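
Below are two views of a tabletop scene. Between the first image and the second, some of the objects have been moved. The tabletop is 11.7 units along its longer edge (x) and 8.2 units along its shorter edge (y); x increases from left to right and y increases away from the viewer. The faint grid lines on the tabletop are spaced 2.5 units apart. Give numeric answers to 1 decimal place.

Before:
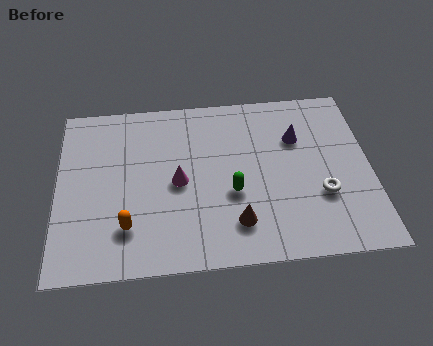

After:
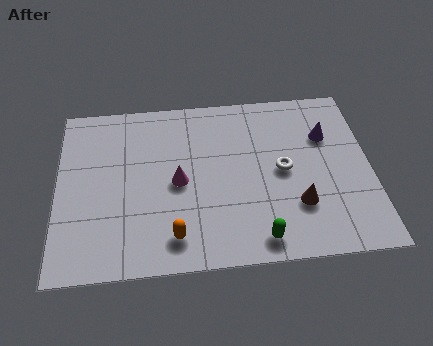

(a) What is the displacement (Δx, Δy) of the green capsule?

(0.9, -2.2)

The green capsule started near (6.5, 3.2) and ended near (7.4, 1.0).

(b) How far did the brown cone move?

2.4

The brown cone was near (6.6, 1.8) before and (8.9, 2.4) after, so it travelled √(2.3² + 0.6²) ≈ 2.4 units.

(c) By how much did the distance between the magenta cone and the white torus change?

-1.5

The distance was about 5.4 in the first image and 3.9 in the second, so they moved 1.5 units closer together.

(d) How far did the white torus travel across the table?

1.9

The white torus moved from about (9.8, 2.8) to (8.4, 4.1), a distance of √(1.4² + 1.3²) ≈ 1.9.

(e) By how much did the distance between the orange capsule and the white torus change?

-2.3

Before: roughly 7.2 units apart; after: 4.9. That's 2.3 units closer together.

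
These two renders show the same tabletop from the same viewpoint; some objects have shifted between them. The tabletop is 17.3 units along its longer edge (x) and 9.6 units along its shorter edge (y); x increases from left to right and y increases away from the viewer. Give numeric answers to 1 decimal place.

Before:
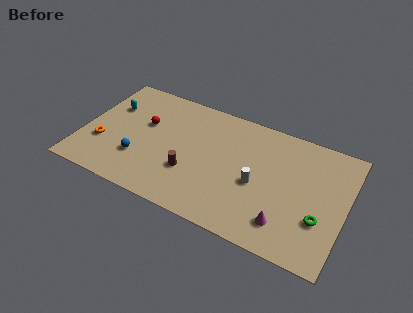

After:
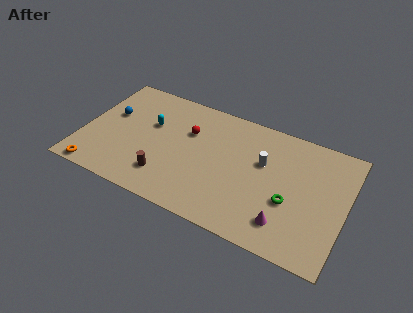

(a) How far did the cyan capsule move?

2.8

From (1.5, 6.5) to (4.3, 6.0), the cyan capsule covered √(2.8² + 0.5²) ≈ 2.8 units.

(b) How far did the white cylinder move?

1.8

The white cylinder was near (11.6, 4.2) before and (11.8, 6.0) after, so it travelled √(0.2² + 1.8²) ≈ 1.8 units.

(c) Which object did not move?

the magenta cone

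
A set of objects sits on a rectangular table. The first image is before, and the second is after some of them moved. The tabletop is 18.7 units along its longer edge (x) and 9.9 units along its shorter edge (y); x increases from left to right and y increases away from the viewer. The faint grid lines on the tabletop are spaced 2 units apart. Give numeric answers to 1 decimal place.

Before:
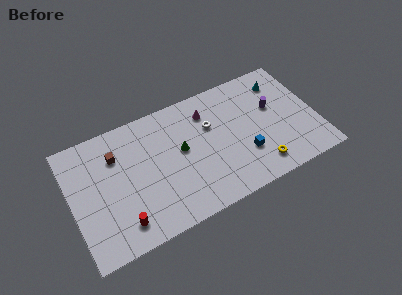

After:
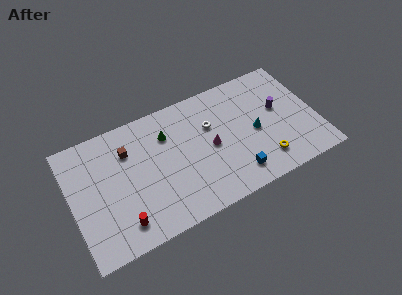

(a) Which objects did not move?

the white torus and the red cylinder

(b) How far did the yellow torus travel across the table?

0.5

The yellow torus was near (13.9, 1.7) before and (14.3, 2.0) after, so it travelled √(0.4² + 0.3²) ≈ 0.5 units.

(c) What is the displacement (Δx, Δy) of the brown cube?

(0.9, 0.0)

The brown cube started near (3.6, 7.2) and ended near (4.5, 7.2).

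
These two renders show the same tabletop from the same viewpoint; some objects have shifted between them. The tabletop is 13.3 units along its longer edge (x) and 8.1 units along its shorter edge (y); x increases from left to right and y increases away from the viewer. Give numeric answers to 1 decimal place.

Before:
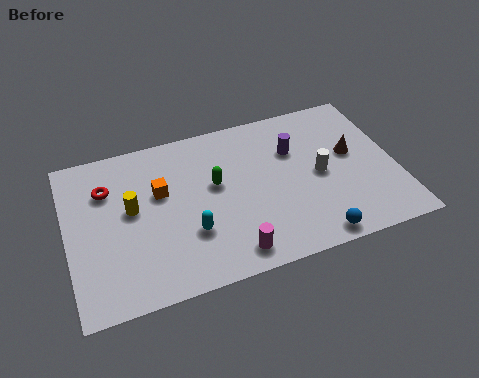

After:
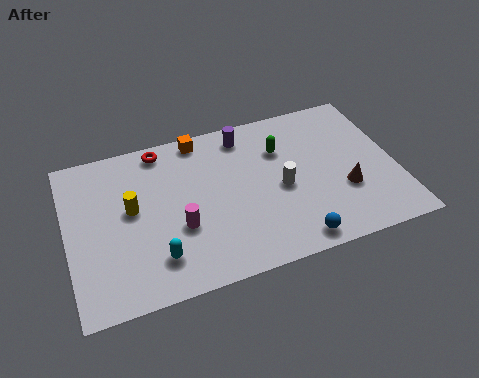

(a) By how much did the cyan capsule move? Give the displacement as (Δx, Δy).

(-1.4, -0.8)

From the two frames, the cyan capsule sits at roughly (4.8, 2.6) before and (3.4, 1.8) after.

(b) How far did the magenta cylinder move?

2.7

The magenta cylinder moved from about (6.3, 1.1) to (4.4, 3.0), a distance of √(1.9² + 1.9²) ≈ 2.7.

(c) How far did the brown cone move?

1.9

The brown cone moved from about (11.6, 4.6) to (11.1, 2.8), a distance of √(0.5² + 1.8²) ≈ 1.9.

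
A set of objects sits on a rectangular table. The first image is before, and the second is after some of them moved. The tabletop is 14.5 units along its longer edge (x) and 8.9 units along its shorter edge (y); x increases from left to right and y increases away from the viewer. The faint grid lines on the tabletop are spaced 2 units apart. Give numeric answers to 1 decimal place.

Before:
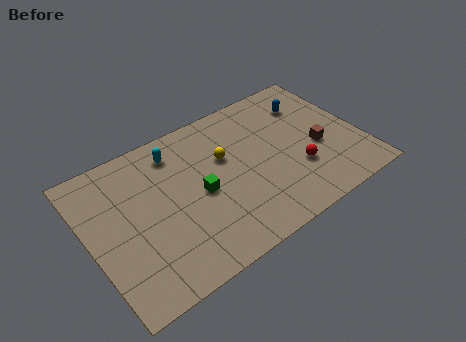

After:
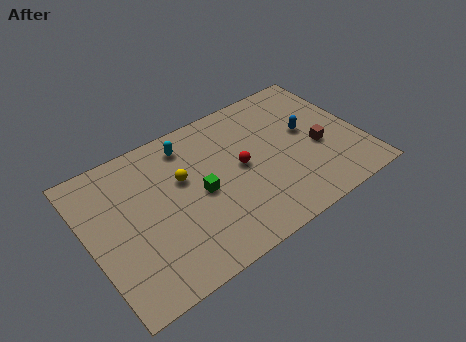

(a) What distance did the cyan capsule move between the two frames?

0.7

The cyan capsule was near (5.0, 7.3) before and (5.7, 7.4) after, so it travelled √(0.7² + 0.1²) ≈ 0.7 units.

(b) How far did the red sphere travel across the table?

3.3

From (10.9, 2.9) to (8.1, 4.6), the red sphere covered √(2.8² + 1.7²) ≈ 3.3 units.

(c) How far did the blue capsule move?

1.8

The blue capsule moved from about (12.3, 6.7) to (11.8, 5.0), a distance of √(0.5² + 1.7²) ≈ 1.8.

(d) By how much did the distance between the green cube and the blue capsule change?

-0.9

The distance was about 7.0 in the first image and 6.1 in the second, so they moved 0.9 units closer together.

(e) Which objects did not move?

the green cube and the brown cube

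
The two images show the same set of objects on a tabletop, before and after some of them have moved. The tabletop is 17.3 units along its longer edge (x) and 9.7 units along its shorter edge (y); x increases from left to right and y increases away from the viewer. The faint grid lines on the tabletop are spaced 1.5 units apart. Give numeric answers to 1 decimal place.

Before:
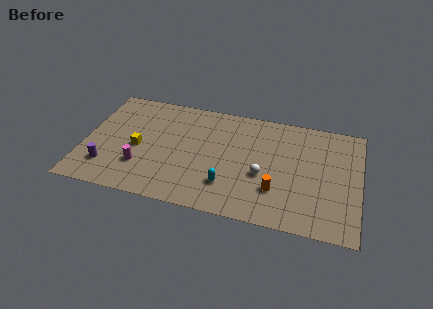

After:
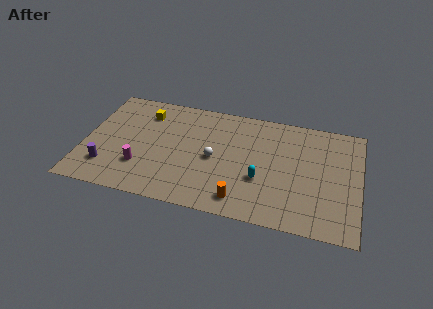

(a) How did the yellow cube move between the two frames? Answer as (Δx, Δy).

(0.2, 3.2)

The yellow cube was at about (3.4, 4.4) and moved to about (3.6, 7.6).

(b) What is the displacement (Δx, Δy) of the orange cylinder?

(-2.1, -1.3)

From the two frames, the orange cylinder sits at roughly (12.2, 2.8) before and (10.1, 1.5) after.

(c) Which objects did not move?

the purple cylinder and the magenta cylinder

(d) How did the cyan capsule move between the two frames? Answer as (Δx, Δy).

(2.0, 1.0)

The cyan capsule started near (9.2, 2.5) and ended near (11.2, 3.5).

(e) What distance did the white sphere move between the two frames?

3.2

The white sphere moved from about (11.3, 3.9) to (8.2, 4.6), a distance of √(3.1² + 0.7²) ≈ 3.2.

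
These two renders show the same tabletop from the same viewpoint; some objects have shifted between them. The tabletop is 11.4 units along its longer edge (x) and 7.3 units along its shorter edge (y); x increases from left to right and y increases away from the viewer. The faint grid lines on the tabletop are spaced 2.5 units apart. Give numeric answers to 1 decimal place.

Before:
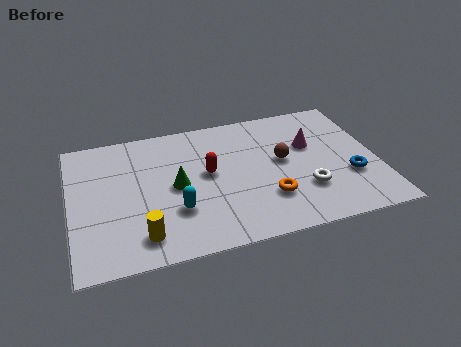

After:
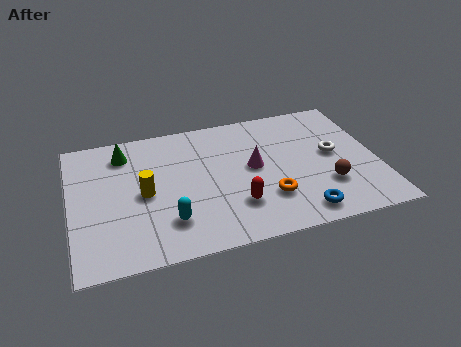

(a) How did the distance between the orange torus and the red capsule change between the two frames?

-1.6

The distance was about 2.8 in the first image and 1.2 in the second, so they moved 1.6 units closer together.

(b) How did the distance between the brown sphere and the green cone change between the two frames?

+4.2

They were about 4.0 units apart before and 8.2 after — 4.2 units further apart.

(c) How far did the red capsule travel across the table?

2.2

The red capsule moved from about (5.1, 4.0) to (6.0, 2.0), a distance of √(0.9² + 2.0²) ≈ 2.2.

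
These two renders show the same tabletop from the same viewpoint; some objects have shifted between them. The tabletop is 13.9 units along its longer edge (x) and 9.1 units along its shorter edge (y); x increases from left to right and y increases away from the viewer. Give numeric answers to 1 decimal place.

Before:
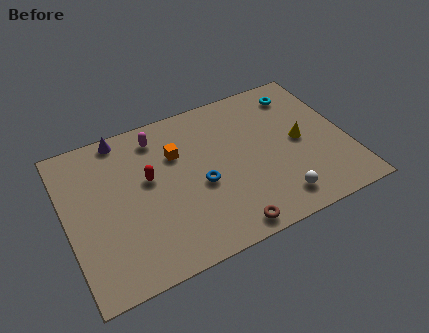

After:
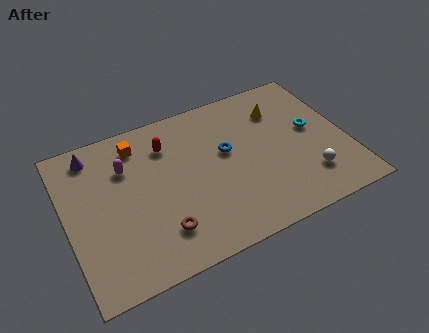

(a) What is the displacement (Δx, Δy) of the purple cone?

(-1.5, -0.5)

The purple cone was at about (3.1, 8.3) and moved to about (1.6, 7.8).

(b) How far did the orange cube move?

2.2

The orange cube was near (5.6, 6.2) before and (3.8, 7.5) after, so it travelled √(1.8² + 1.3²) ≈ 2.2 units.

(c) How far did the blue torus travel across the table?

2.1

The blue torus was near (6.5, 3.9) before and (8.0, 5.3) after, so it travelled √(1.5² + 1.4²) ≈ 2.1 units.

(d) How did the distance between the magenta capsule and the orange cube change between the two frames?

-0.3

They were about 1.6 units apart before and 1.3 after — 0.3 units closer together.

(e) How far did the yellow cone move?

2.4

The yellow cone moved from about (11.6, 4.5) to (10.9, 6.8), a distance of √(0.7² + 2.3²) ≈ 2.4.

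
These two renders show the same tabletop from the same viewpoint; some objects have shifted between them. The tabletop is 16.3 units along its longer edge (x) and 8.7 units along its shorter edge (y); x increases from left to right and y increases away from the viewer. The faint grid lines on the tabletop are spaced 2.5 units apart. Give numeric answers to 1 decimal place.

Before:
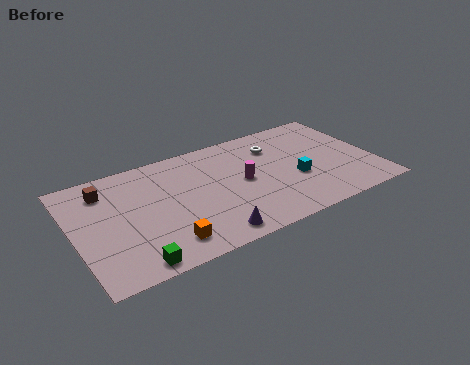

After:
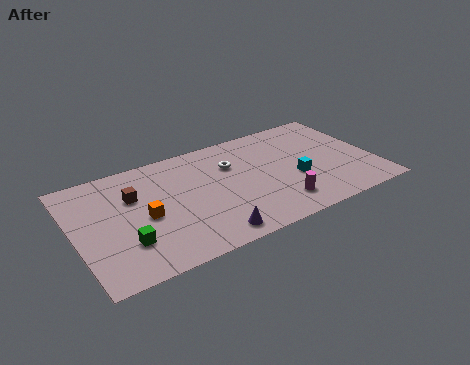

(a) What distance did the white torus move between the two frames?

2.5

The white torus moved from about (11.2, 6.5) to (8.7, 6.0), a distance of √(2.5² + 0.5²) ≈ 2.5.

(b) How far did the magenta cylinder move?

3.1

The magenta cylinder was near (9.1, 4.4) before and (10.7, 1.8) after, so it travelled √(1.6² + 2.6²) ≈ 3.1 units.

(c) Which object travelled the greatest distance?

the magenta cylinder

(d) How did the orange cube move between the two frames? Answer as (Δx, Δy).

(-0.8, 2.4)

The orange cube was at about (4.5, 1.6) and moved to about (3.7, 4.0).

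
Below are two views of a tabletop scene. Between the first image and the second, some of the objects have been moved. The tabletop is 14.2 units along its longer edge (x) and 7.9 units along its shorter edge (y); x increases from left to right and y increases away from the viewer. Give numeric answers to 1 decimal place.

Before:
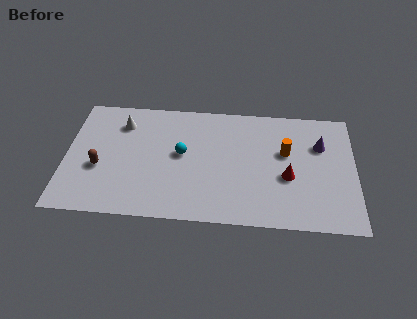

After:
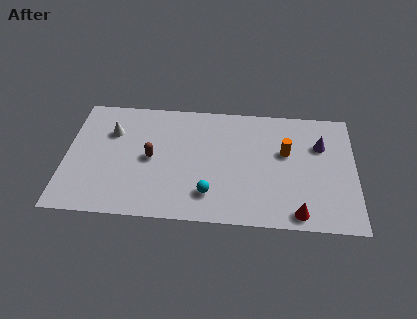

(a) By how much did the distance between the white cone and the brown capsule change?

-0.6

They were about 3.2 units apart before and 2.6 after — 0.6 units closer together.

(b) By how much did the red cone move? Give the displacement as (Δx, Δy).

(0.5, -2.3)

From the two frames, the red cone sits at roughly (10.9, 3.2) before and (11.4, 0.9) after.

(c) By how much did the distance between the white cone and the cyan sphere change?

+2.6

They were about 3.5 units apart before and 6.1 after — 2.6 units further apart.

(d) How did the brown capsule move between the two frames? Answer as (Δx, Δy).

(2.5, 0.8)

The brown capsule started near (1.7, 3.1) and ended near (4.2, 3.9).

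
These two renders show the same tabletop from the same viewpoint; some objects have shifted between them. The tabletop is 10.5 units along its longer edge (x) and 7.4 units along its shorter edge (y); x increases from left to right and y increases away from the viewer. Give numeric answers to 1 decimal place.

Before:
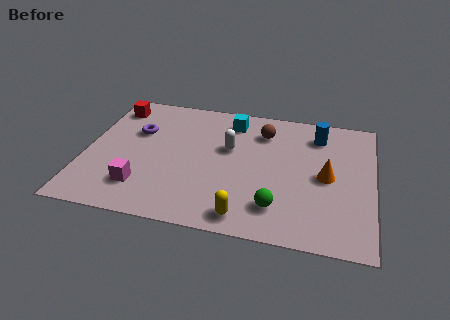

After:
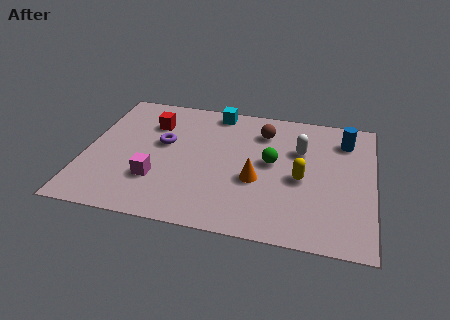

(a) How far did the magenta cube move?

0.7

The magenta cube moved from about (2.2, 1.7) to (2.7, 2.2), a distance of √(0.5² + 0.5²) ≈ 0.7.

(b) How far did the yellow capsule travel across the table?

3.1

The yellow capsule was near (6.0, 0.9) before and (7.9, 3.3) after, so it travelled √(1.9² + 2.4²) ≈ 3.1 units.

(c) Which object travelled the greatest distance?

the yellow capsule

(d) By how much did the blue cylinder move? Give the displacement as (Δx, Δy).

(1.0, -0.1)

The blue cylinder was at about (8.4, 5.9) and moved to about (9.4, 5.8).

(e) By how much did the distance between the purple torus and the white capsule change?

+1.6

Before: roughly 3.4 units apart; after: 5.0. That's 1.6 units further apart.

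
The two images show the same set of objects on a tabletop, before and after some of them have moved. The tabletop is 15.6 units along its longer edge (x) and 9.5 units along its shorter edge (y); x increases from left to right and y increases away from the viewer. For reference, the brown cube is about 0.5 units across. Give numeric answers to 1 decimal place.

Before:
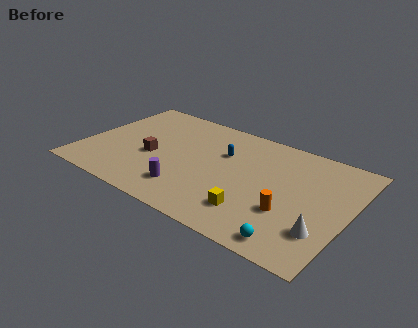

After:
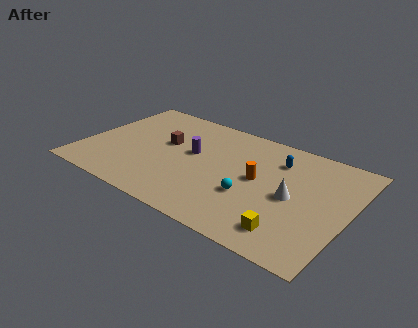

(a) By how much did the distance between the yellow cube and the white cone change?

-1.1

The distance was about 3.9 in the first image and 2.8 in the second, so they moved 1.1 units closer together.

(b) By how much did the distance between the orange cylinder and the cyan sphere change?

-0.6

They were about 2.2 units apart before and 1.6 after — 0.6 units closer together.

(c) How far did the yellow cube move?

2.3

The yellow cube moved from about (10.5, 2.2) to (12.7, 1.7), a distance of √(2.2² + 0.5²) ≈ 2.3.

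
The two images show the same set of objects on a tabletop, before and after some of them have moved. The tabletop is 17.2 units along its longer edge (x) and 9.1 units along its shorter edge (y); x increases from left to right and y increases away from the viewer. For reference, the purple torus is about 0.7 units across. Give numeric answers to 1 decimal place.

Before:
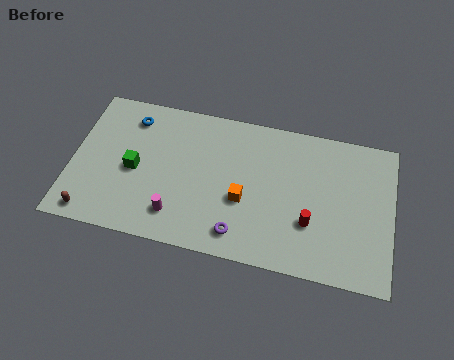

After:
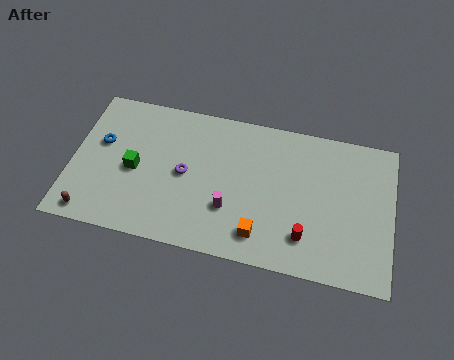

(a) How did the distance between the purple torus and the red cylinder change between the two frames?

+3.0

They were about 4.0 units apart before and 7.0 after — 3.0 units further apart.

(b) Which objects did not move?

the green cube and the brown capsule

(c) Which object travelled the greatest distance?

the purple torus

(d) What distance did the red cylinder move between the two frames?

0.9

The red cylinder moved from about (12.9, 3.0) to (12.7, 2.1), a distance of √(0.2² + 0.9²) ≈ 0.9.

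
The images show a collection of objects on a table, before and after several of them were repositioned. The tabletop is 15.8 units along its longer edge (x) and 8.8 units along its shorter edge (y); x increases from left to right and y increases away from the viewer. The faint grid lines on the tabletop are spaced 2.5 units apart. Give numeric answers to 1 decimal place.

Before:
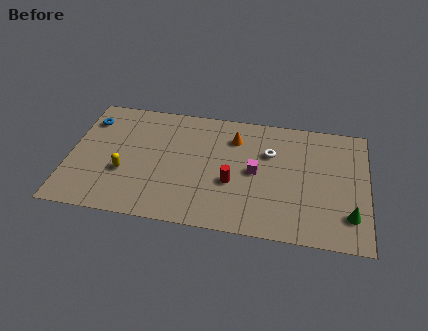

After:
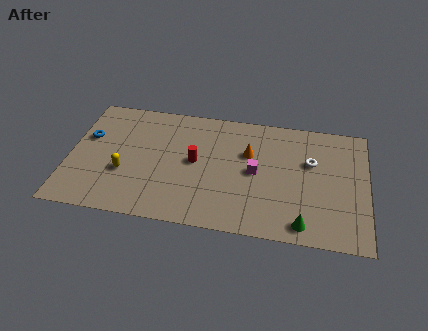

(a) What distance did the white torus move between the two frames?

2.2

The white torus was near (10.6, 5.9) before and (12.8, 5.6) after, so it travelled √(2.2² + 0.3²) ≈ 2.2 units.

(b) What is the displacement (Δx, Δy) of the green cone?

(-2.4, -1.0)

The green cone started near (14.9, 2.1) and ended near (12.5, 1.1).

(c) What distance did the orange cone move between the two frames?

1.3

The orange cone was near (8.7, 6.7) before and (9.5, 5.7) after, so it travelled √(0.8² + 1.0²) ≈ 1.3 units.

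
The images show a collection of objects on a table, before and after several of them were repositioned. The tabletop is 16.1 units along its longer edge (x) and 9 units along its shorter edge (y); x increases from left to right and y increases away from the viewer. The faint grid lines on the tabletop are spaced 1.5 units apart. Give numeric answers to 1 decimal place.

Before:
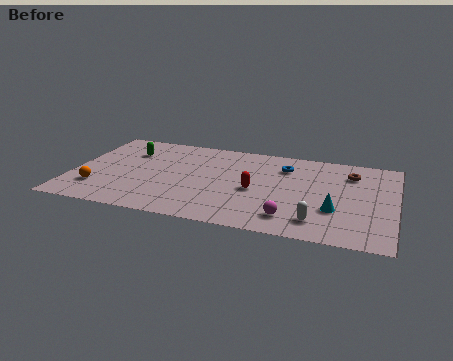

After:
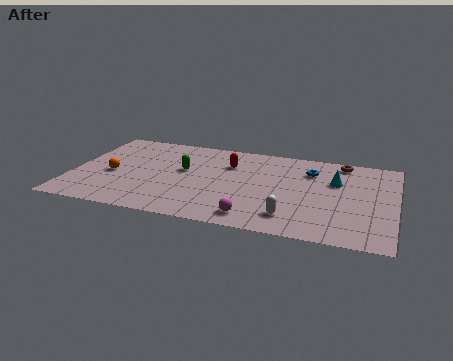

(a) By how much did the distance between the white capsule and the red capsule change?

+1.8

The distance was about 3.9 in the first image and 5.7 in the second, so they moved 1.8 units further apart.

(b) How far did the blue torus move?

1.3

The blue torus moved from about (10.5, 6.8) to (11.8, 6.7), a distance of √(1.3² + 0.1²) ≈ 1.3.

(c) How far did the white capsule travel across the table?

1.3

From (12.4, 1.7) to (11.1, 1.8), the white capsule covered √(1.3² + 0.1²) ≈ 1.3 units.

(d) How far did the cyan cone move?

2.9

From (13.2, 3.0) to (13.1, 5.9), the cyan cone covered √(0.1² + 2.9²) ≈ 2.9 units.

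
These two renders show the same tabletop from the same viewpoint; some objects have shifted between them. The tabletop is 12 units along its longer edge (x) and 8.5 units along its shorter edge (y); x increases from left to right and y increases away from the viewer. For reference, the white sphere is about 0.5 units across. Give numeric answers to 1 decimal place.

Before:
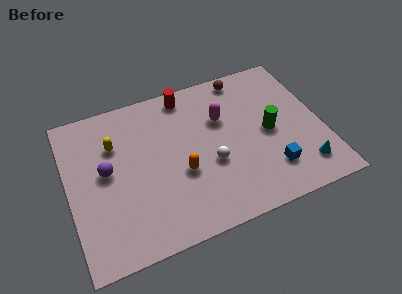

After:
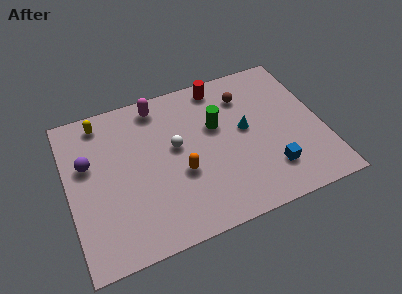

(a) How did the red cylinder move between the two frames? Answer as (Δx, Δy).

(1.6, 0.0)

The red cylinder was at about (5.9, 7.5) and moved to about (7.5, 7.5).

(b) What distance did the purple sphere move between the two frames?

1.1

From (1.8, 4.6) to (1.0, 5.3), the purple sphere covered √(0.8² + 0.7²) ≈ 1.1 units.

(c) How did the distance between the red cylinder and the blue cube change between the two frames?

-0.7

The distance was about 6.5 in the first image and 5.8 in the second, so they moved 0.7 units closer together.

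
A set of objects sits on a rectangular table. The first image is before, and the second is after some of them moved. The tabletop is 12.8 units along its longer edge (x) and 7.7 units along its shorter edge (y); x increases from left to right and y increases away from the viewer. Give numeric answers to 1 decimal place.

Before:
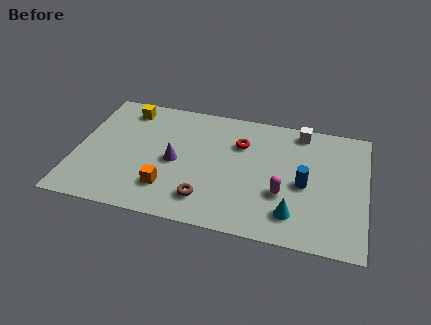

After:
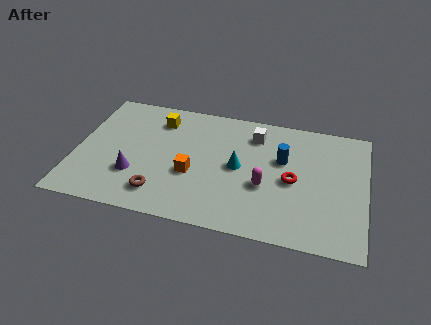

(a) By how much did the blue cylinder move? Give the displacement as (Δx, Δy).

(-1.0, 1.3)

From the two frames, the blue cylinder sits at roughly (10.1, 3.5) before and (9.1, 4.8) after.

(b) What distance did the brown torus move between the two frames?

2.0

The brown torus moved from about (5.9, 1.6) to (3.9, 1.5), a distance of √(2.0² + 0.1²) ≈ 2.0.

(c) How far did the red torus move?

3.0

From (7.2, 5.4) to (9.6, 3.6), the red torus covered √(2.4² + 1.8²) ≈ 3.0 units.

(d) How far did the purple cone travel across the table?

2.1

The purple cone moved from about (4.4, 3.6) to (2.7, 2.4), a distance of √(1.7² + 1.2²) ≈ 2.1.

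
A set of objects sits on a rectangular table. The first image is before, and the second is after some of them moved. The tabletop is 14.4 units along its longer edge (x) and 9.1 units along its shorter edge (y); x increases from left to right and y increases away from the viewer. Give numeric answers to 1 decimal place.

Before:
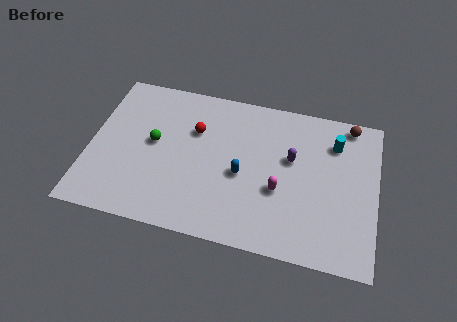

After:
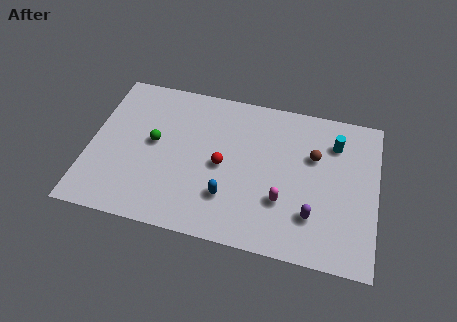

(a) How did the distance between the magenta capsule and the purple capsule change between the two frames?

-0.5

They were about 2.1 units apart before and 1.6 after — 0.5 units closer together.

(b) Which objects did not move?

the green sphere and the cyan cylinder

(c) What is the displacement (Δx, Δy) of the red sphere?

(1.5, -1.8)

The red sphere started near (5.2, 6.1) and ended near (6.7, 4.3).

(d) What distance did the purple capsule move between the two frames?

3.3

From (10.1, 5.5) to (11.3, 2.4), the purple capsule covered √(1.2² + 3.1²) ≈ 3.3 units.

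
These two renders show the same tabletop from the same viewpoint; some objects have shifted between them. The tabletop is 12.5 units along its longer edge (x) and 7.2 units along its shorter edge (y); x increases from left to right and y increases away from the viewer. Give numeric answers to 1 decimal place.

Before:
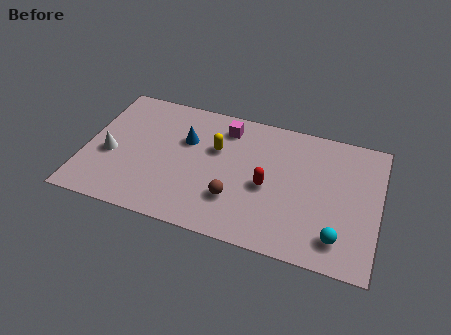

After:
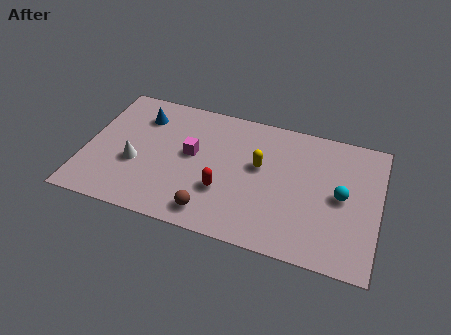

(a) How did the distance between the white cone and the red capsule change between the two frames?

-2.9

The distance was about 6.7 in the first image and 3.8 in the second, so they moved 2.9 units closer together.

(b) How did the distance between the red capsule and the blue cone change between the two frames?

+1.0

They were about 3.9 units apart before and 4.9 after — 1.0 units further apart.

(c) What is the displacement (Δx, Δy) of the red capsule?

(-1.8, -0.8)

The red capsule started near (7.8, 3.2) and ended near (6.0, 2.4).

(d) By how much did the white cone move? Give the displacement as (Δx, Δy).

(1.1, -0.2)

From the two frames, the white cone sits at roughly (1.1, 3.0) before and (2.2, 2.8) after.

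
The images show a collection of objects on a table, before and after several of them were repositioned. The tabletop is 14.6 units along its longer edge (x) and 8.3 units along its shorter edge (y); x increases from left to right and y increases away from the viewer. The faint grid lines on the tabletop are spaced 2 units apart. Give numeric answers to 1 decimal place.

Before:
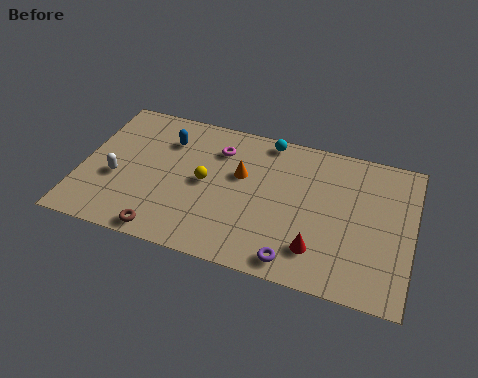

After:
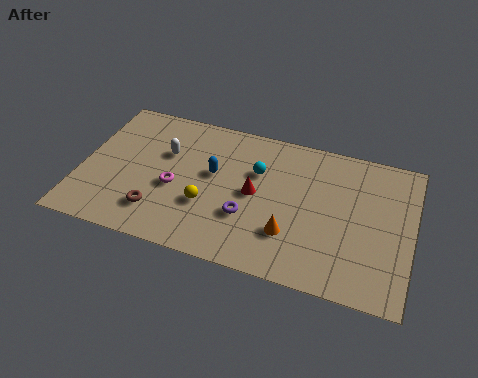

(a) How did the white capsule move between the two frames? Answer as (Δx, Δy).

(2.0, 2.1)

The white capsule was at about (1.6, 3.3) and moved to about (3.6, 5.4).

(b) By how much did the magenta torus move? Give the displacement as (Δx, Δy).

(-1.7, -2.8)

From the two frames, the magenta torus sits at roughly (5.9, 6.3) before and (4.2, 3.5) after.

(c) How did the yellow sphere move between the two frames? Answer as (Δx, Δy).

(0.2, -1.3)

The yellow sphere was at about (5.5, 4.2) and moved to about (5.7, 2.9).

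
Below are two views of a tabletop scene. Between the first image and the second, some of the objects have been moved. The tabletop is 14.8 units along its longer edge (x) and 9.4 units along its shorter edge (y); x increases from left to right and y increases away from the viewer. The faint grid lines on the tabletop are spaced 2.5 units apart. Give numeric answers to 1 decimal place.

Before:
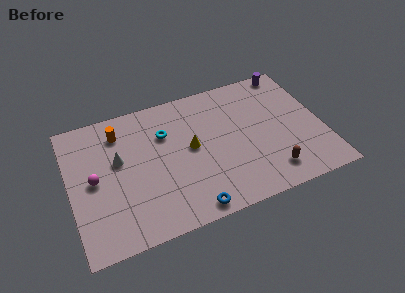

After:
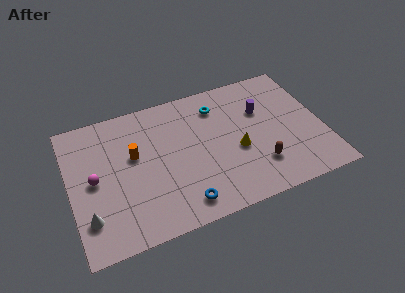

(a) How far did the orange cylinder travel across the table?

2.0

The orange cylinder was near (3.1, 7.5) before and (3.8, 5.6) after, so it travelled √(0.7² + 1.9²) ≈ 2.0 units.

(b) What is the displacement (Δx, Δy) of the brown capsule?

(-0.6, 0.7)

From the two frames, the brown capsule sits at roughly (11.4, 1.7) before and (10.8, 2.4) after.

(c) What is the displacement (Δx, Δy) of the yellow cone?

(2.6, -1.1)

The yellow cone was at about (7.1, 5.0) and moved to about (9.7, 3.9).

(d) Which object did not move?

the magenta sphere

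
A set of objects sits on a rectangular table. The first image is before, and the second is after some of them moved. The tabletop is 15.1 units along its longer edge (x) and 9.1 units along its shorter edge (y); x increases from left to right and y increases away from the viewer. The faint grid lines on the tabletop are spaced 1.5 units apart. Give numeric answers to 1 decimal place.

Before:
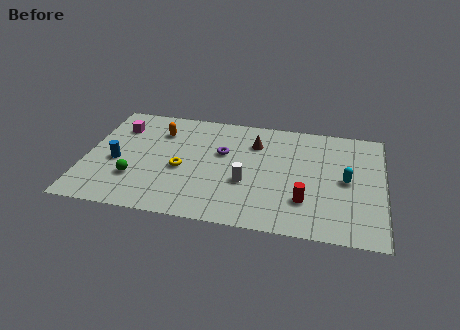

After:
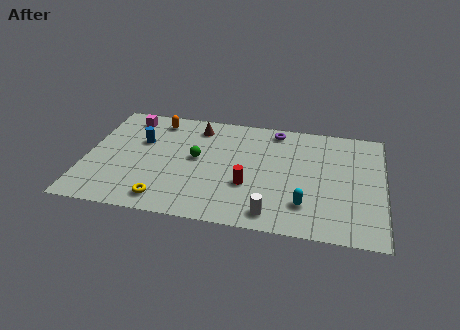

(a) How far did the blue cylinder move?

2.2

From (1.6, 3.9) to (2.7, 5.8), the blue cylinder covered √(1.1² + 1.9²) ≈ 2.2 units.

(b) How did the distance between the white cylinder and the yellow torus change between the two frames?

+2.1

They were about 3.3 units apart before and 5.4 after — 2.1 units further apart.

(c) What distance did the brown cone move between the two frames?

3.1

The brown cone moved from about (8.5, 6.7) to (5.5, 7.5), a distance of √(3.0² + 0.8²) ≈ 3.1.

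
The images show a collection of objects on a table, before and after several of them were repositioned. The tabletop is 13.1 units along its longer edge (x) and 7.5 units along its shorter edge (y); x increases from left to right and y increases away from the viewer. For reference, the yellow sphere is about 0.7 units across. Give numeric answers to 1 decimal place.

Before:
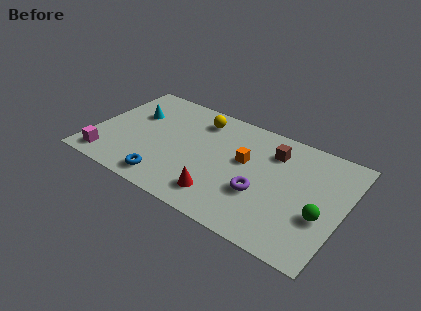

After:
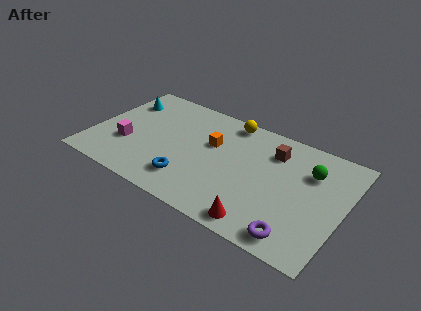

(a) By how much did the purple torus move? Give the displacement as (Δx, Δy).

(2.1, -1.7)

From the two frames, the purple torus sits at roughly (9.0, 2.7) before and (11.1, 1.0) after.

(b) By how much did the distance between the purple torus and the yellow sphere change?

+2.1

They were about 5.1 units apart before and 7.2 after — 2.1 units further apart.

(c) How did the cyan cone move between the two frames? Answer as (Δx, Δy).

(-0.8, 0.7)

The cyan cone started near (1.9, 4.9) and ended near (1.1, 5.6).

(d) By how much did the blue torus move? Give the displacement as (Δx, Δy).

(1.1, 0.6)

The blue torus started near (4.3, 1.1) and ended near (5.4, 1.7).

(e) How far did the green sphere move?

2.7

From (12.1, 2.8) to (11.2, 5.3), the green sphere covered √(0.9² + 2.5²) ≈ 2.7 units.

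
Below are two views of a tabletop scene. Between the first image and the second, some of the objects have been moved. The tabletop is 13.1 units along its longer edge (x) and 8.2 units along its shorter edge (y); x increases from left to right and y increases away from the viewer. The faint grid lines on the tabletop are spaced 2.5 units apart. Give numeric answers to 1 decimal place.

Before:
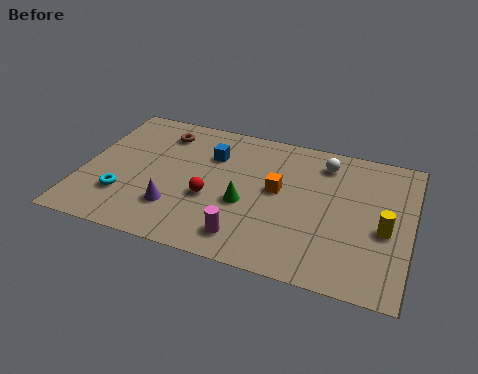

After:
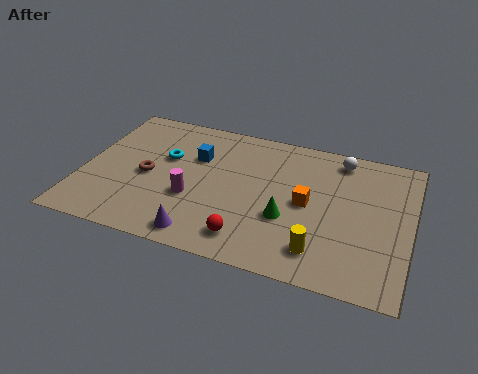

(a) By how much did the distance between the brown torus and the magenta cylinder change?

-4.4

They were about 6.5 units apart before and 2.1 after — 4.4 units closer together.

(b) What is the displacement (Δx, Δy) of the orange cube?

(1.2, -0.4)

From the two frames, the orange cube sits at roughly (7.8, 4.5) before and (9.0, 4.1) after.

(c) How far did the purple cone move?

1.7

The purple cone was near (3.9, 2.2) before and (5.1, 1.0) after, so it travelled √(1.2² + 1.2²) ≈ 1.7 units.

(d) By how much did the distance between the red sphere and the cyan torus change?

+1.7

They were about 3.5 units apart before and 5.2 after — 1.7 units further apart.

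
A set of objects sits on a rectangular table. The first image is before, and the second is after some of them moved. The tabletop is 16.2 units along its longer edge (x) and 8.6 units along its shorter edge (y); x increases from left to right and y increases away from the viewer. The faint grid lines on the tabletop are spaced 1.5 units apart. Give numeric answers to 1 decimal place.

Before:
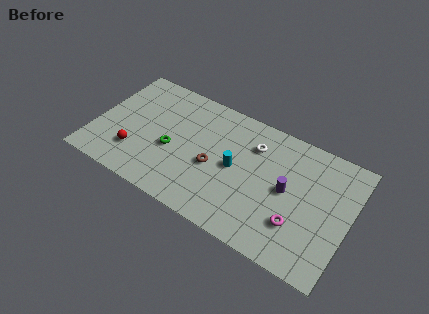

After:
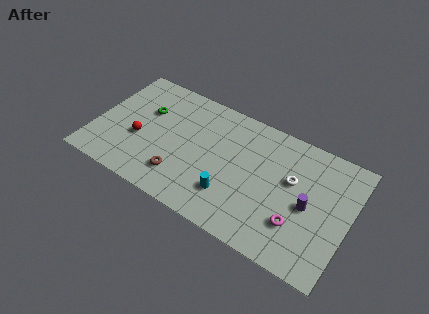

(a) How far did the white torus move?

2.9

The white torus was near (9.9, 6.4) before and (12.5, 5.2) after, so it travelled √(2.6² + 1.2²) ≈ 2.9 units.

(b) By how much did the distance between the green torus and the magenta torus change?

+2.4

Before: roughly 8.3 units apart; after: 10.7. That's 2.4 units further apart.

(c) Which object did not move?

the magenta torus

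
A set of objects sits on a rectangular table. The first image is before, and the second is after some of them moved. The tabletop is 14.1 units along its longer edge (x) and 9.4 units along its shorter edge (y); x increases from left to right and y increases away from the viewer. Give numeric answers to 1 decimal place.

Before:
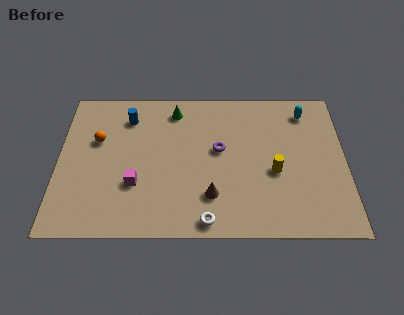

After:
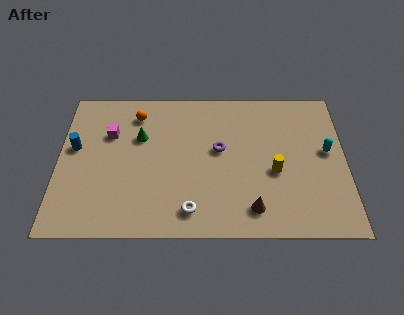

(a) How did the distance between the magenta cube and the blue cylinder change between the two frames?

-2.4

They were about 4.3 units apart before and 1.9 after — 2.4 units closer together.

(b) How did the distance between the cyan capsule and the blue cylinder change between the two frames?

+3.6

They were about 8.8 units apart before and 12.4 after — 3.6 units further apart.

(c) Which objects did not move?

the purple torus and the yellow cylinder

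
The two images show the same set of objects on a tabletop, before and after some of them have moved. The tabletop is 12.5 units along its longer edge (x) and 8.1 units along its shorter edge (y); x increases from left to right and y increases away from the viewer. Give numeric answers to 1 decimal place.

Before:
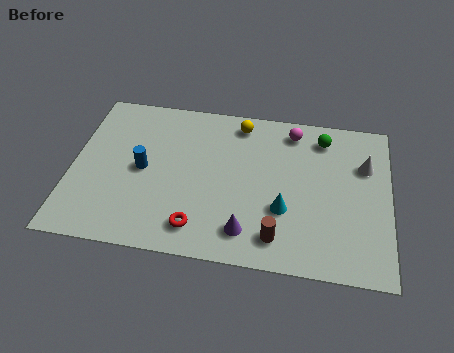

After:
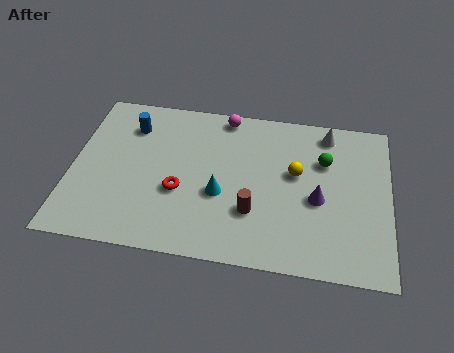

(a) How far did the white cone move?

2.1

The white cone was near (11.5, 5.5) before and (10.0, 7.0) after, so it travelled √(1.5² + 1.5²) ≈ 2.1 units.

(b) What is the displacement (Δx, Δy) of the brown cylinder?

(-1.0, 1.1)

The brown cylinder started near (8.2, 1.4) and ended near (7.2, 2.5).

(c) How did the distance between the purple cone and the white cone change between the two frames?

-2.5

They were about 6.0 units apart before and 3.5 after — 2.5 units closer together.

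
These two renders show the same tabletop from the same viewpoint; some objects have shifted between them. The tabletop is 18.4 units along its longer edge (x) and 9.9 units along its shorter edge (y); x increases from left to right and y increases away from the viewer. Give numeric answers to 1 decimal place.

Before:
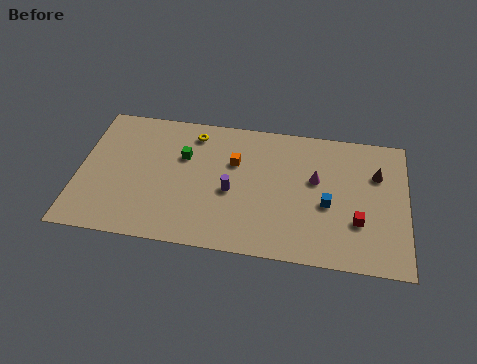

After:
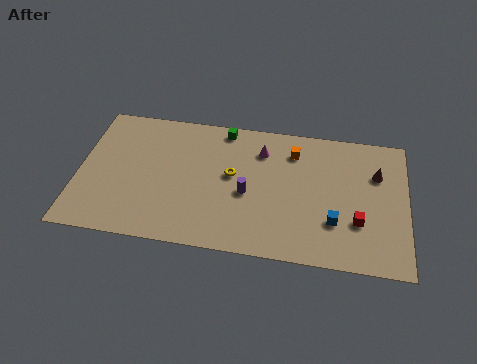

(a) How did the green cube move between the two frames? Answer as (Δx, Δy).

(2.2, 2.4)

The green cube started near (5.8, 6.5) and ended near (8.0, 8.9).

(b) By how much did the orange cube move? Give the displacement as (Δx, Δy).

(3.3, 1.3)

The orange cube was at about (8.7, 6.5) and moved to about (12.0, 7.8).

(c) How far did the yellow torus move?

3.6

The yellow torus was near (6.3, 8.3) before and (8.6, 5.5) after, so it travelled √(2.3² + 2.8²) ≈ 3.6 units.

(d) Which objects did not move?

the red cube and the brown cone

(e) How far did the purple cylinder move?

0.9

The purple cylinder moved from about (8.6, 4.3) to (9.5, 4.3), a distance of √(0.9² + 0.0²) ≈ 0.9.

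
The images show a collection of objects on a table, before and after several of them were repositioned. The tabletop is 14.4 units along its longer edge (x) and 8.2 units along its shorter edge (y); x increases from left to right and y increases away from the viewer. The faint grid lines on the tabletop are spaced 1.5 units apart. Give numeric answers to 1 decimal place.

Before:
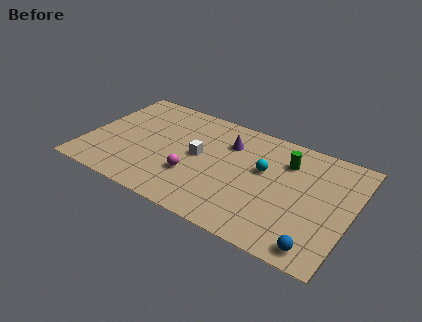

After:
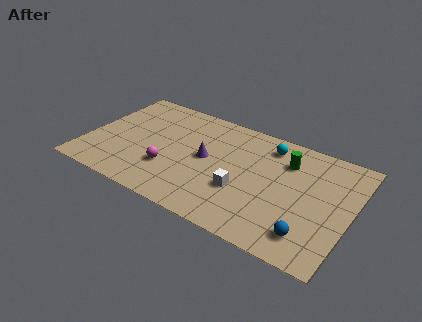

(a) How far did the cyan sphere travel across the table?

1.9

The cyan sphere was near (9.6, 4.9) before and (9.6, 6.8) after, so it travelled √(0.0² + 1.9²) ≈ 1.9 units.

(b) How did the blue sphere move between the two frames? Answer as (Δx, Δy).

(-0.5, 0.6)

From the two frames, the blue sphere sits at roughly (13.0, 1.0) before and (12.5, 1.6) after.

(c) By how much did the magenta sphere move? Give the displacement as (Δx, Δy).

(-1.3, -0.1)

The magenta sphere started near (6.0, 2.7) and ended near (4.7, 2.6).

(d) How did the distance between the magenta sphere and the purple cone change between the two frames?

-1.1

The distance was about 3.6 in the first image and 2.5 in the second, so they moved 1.1 units closer together.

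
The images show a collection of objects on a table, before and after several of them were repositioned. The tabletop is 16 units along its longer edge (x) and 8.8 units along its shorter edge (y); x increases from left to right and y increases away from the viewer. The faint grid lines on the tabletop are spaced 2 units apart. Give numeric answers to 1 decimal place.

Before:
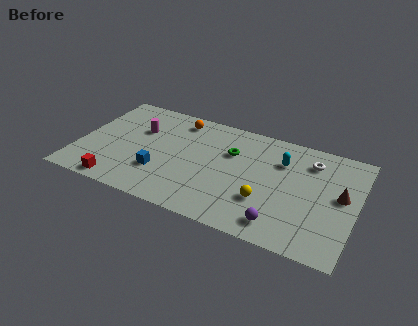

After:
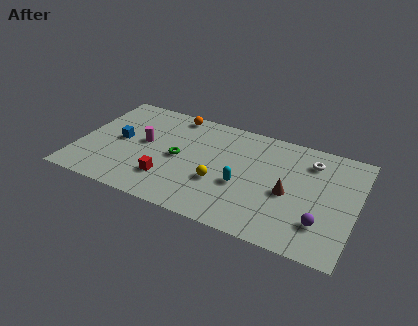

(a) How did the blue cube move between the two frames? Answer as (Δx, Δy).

(-2.6, 1.8)

The blue cube was at about (4.9, 2.7) and moved to about (2.3, 4.5).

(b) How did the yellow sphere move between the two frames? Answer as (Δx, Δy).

(-2.7, 0.4)

The yellow sphere was at about (11.0, 2.8) and moved to about (8.3, 3.2).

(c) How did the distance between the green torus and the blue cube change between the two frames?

-1.5

Before: roughly 5.0 units apart; after: 3.5. That's 1.5 units closer together.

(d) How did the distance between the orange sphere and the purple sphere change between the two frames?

+1.7

They were about 9.0 units apart before and 10.7 after — 1.7 units further apart.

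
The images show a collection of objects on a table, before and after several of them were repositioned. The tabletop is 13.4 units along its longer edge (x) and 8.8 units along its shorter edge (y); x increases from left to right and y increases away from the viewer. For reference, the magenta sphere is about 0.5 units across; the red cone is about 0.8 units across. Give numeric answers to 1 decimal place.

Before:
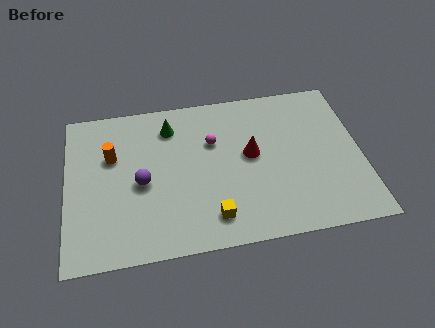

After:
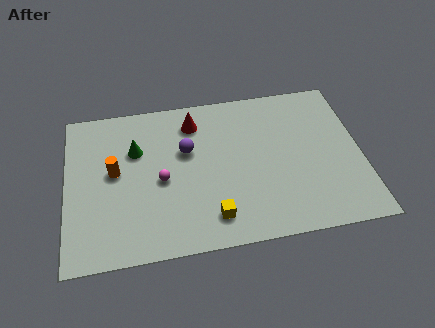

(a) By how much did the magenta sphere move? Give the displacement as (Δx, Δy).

(-2.4, -1.8)

The magenta sphere started near (6.7, 5.8) and ended near (4.3, 4.0).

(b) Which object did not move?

the yellow cube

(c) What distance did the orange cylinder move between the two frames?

0.9

The orange cylinder was near (2.1, 5.7) before and (2.2, 4.8) after, so it travelled √(0.1² + 0.9²) ≈ 0.9 units.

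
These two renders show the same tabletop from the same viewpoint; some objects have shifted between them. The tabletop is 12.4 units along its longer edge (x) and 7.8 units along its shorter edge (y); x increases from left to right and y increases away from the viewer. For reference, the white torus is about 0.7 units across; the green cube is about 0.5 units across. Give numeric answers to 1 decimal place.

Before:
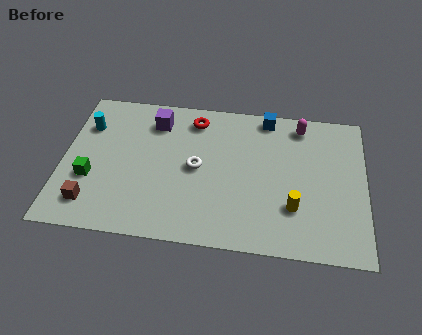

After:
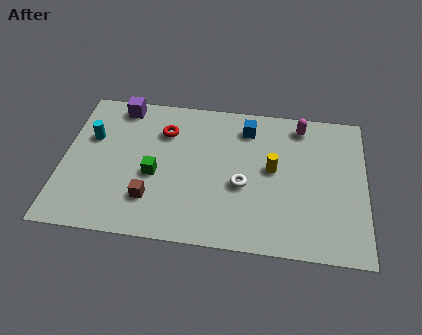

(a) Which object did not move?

the magenta capsule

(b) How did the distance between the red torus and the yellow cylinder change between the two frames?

-1.2

The distance was about 5.9 in the first image and 4.7 in the second, so they moved 1.2 units closer together.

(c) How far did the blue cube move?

1.1

The blue cube moved from about (8.3, 7.0) to (7.5, 6.3), a distance of √(0.8² + 0.7²) ≈ 1.1.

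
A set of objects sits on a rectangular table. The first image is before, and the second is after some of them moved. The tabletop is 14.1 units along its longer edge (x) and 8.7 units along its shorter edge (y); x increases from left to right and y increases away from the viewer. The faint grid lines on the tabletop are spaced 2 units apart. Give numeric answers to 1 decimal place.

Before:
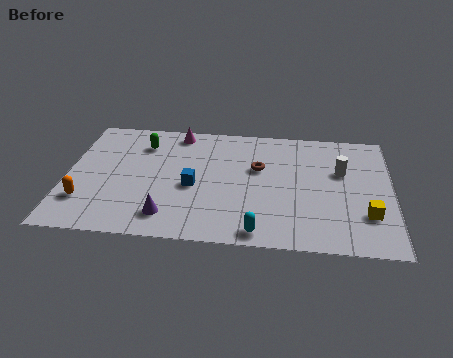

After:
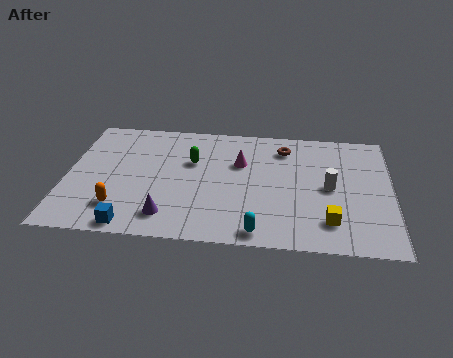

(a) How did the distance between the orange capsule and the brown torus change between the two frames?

+0.6

Before: roughly 8.0 units apart; after: 8.6. That's 0.6 units further apart.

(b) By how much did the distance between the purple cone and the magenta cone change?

-1.0

They were about 6.1 units apart before and 5.1 after — 1.0 units closer together.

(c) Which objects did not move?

the cyan capsule and the purple cone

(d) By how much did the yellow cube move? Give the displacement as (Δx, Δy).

(-1.6, -0.6)

The yellow cube was at about (13.0, 2.5) and moved to about (11.4, 1.9).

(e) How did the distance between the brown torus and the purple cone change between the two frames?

+1.9

They were about 5.4 units apart before and 7.3 after — 1.9 units further apart.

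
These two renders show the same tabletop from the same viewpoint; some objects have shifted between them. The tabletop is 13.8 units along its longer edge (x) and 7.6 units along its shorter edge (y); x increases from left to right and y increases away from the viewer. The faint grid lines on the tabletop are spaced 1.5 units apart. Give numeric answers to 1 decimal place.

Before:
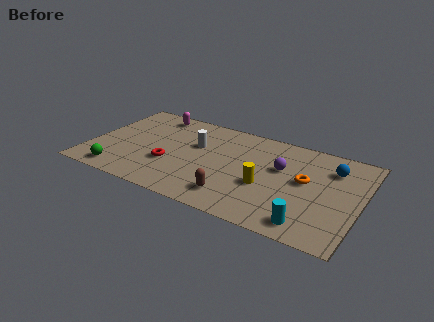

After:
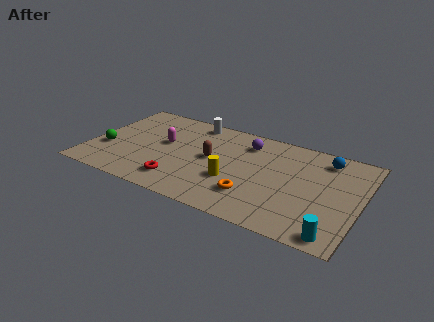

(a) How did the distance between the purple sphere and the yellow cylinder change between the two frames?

+1.5

They were about 1.8 units apart before and 3.3 after — 1.5 units further apart.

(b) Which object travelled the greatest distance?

the orange torus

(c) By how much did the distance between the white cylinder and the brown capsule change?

-1.1

They were about 4.1 units apart before and 3.0 after — 1.1 units closer together.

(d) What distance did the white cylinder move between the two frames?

1.9

From (5.3, 4.8) to (4.9, 6.7), the white cylinder covered √(0.4² + 1.9²) ≈ 1.9 units.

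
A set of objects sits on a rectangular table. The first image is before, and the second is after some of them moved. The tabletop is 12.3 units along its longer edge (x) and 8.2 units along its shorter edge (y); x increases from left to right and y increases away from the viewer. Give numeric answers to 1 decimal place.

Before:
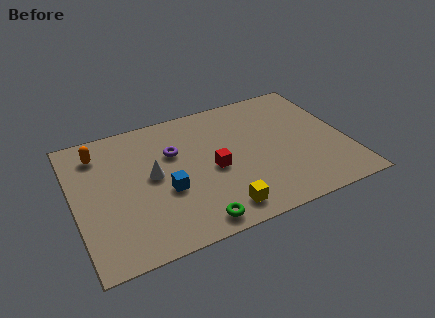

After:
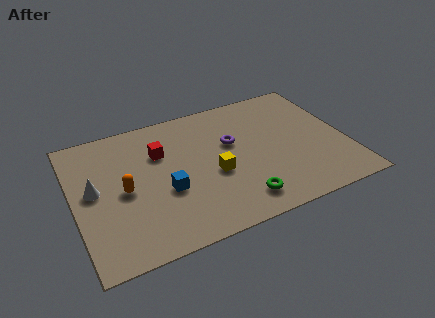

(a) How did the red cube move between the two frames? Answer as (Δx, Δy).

(-2.2, 1.9)

The red cube was at about (6.2, 3.7) and moved to about (4.0, 5.6).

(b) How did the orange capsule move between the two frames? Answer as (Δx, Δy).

(0.9, -2.7)

The orange capsule was at about (1.3, 6.6) and moved to about (2.2, 3.9).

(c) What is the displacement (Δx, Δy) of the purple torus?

(2.6, -0.4)

From the two frames, the purple torus sits at roughly (4.6, 5.4) before and (7.2, 5.0) after.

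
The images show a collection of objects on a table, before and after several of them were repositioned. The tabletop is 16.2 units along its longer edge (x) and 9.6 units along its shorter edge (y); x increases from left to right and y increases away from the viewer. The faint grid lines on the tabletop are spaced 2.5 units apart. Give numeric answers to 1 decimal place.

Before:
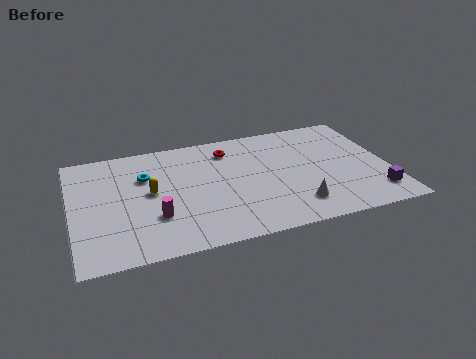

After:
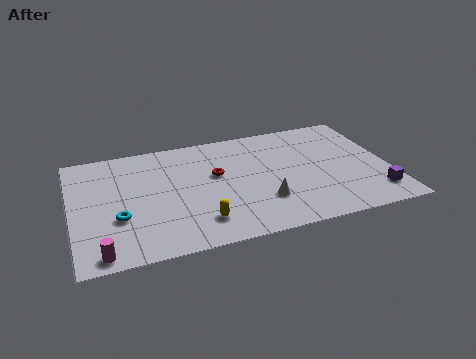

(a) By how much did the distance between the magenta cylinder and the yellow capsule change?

+3.0

They were about 2.1 units apart before and 5.1 after — 3.0 units further apart.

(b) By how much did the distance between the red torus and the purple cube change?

-0.4

They were about 9.2 units apart before and 8.8 after — 0.4 units closer together.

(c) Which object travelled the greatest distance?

the yellow capsule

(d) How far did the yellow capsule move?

3.9

The yellow capsule was near (4.0, 5.1) before and (6.3, 2.0) after, so it travelled √(2.3² + 3.1²) ≈ 3.9 units.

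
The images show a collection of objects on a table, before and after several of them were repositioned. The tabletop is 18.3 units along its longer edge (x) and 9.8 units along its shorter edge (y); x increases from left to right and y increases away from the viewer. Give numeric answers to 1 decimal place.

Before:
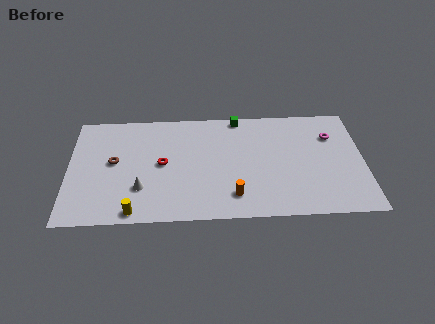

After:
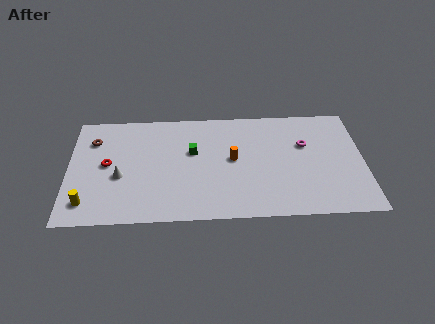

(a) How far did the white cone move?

1.7

From (4.5, 2.9) to (3.2, 4.0), the white cone covered √(1.3² + 1.1²) ≈ 1.7 units.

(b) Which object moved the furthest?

the green cube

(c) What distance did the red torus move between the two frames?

3.4

The red torus moved from about (5.8, 5.0) to (2.4, 5.1), a distance of √(3.4² + 0.1²) ≈ 3.4.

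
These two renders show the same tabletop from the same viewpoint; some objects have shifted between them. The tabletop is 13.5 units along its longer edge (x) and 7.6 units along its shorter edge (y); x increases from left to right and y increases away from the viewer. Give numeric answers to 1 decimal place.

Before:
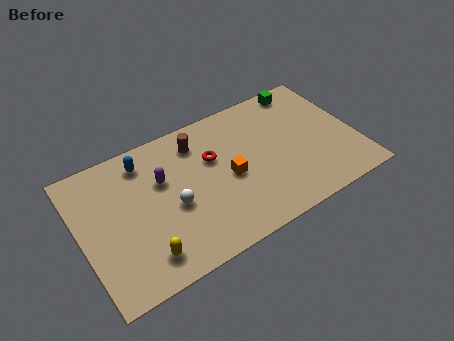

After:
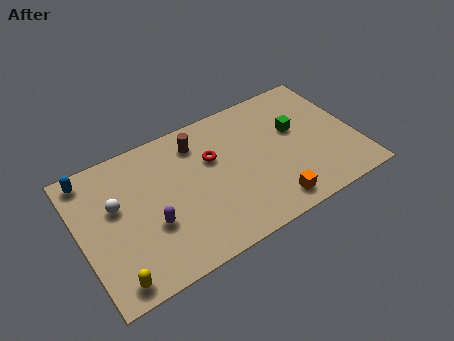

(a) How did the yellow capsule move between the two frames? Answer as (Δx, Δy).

(-1.5, -0.5)

The yellow capsule started near (2.7, 1.4) and ended near (1.2, 0.9).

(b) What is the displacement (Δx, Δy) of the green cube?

(-0.8, -2.2)

The green cube was at about (11.5, 6.8) and moved to about (10.7, 4.6).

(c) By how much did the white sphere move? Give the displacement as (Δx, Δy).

(-2.6, 1.3)

The white sphere was at about (4.4, 3.3) and moved to about (1.8, 4.6).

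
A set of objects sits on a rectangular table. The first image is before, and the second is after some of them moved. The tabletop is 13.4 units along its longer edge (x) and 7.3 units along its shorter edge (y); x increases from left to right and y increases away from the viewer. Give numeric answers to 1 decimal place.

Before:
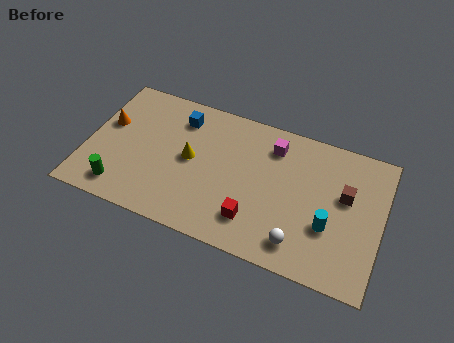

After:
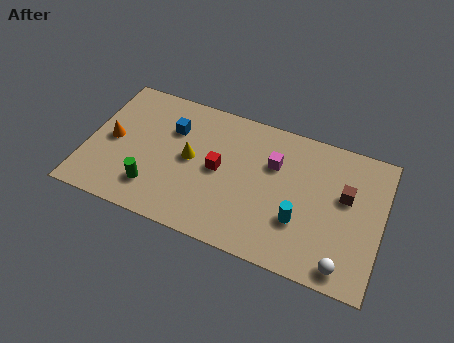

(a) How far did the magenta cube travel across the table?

0.9

The magenta cube moved from about (8.3, 5.8) to (8.4, 4.9), a distance of √(0.1² + 0.9²) ≈ 0.9.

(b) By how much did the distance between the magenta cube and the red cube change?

-1.4

The distance was about 4.1 in the first image and 2.7 in the second, so they moved 1.4 units closer together.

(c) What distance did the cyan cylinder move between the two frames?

1.3

From (11.1, 2.6) to (9.8, 2.4), the cyan cylinder covered √(1.3² + 0.2²) ≈ 1.3 units.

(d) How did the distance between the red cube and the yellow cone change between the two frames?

-2.4

Before: roughly 3.7 units apart; after: 1.3. That's 2.4 units closer together.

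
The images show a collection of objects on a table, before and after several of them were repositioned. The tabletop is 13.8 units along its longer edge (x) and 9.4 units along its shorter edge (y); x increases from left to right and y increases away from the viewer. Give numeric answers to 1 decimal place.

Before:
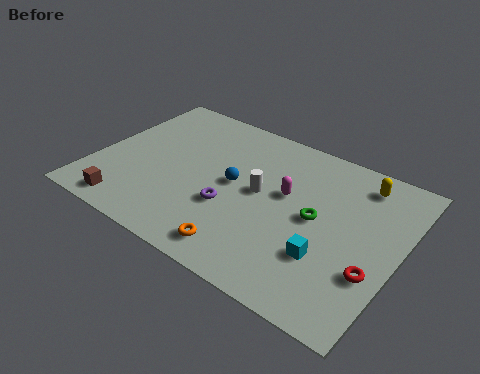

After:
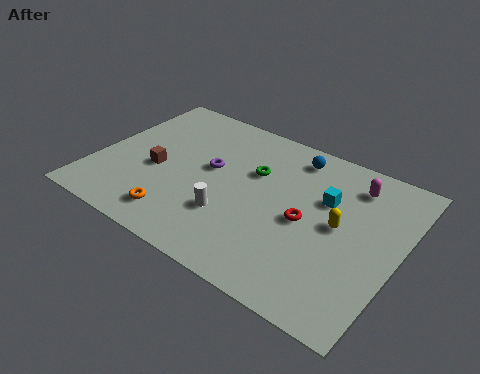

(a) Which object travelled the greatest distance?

the blue sphere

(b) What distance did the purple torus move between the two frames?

2.3

The purple torus was near (6.4, 3.4) before and (5.1, 5.3) after, so it travelled √(1.3² + 1.9²) ≈ 2.3 units.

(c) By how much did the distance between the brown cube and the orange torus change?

-2.5

Before: roughly 5.3 units apart; after: 2.8. That's 2.5 units closer together.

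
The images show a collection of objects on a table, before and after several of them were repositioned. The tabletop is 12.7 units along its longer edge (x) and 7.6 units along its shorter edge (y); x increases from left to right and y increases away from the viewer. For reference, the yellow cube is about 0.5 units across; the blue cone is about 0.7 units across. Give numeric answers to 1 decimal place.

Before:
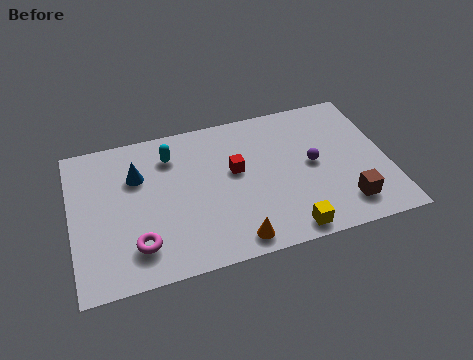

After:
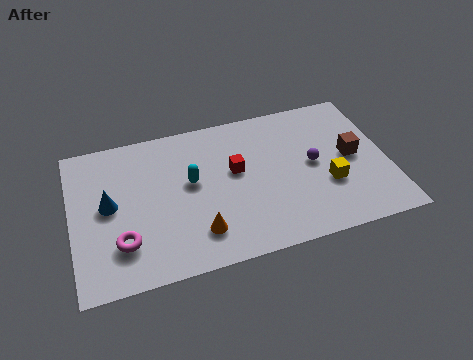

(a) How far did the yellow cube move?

2.6

The yellow cube was near (8.4, 0.8) before and (10.2, 2.7) after, so it travelled √(1.8² + 1.9²) ≈ 2.6 units.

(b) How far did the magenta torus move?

0.7

The magenta torus moved from about (2.5, 1.7) to (1.9, 2.0), a distance of √(0.6² + 0.3²) ≈ 0.7.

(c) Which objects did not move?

the red cube and the purple sphere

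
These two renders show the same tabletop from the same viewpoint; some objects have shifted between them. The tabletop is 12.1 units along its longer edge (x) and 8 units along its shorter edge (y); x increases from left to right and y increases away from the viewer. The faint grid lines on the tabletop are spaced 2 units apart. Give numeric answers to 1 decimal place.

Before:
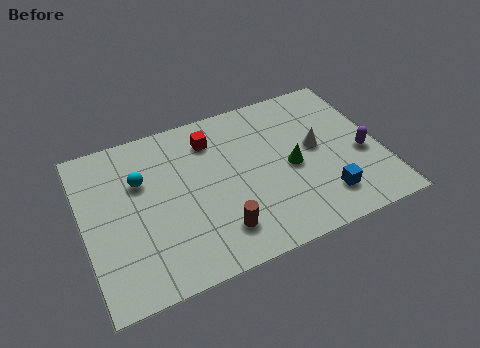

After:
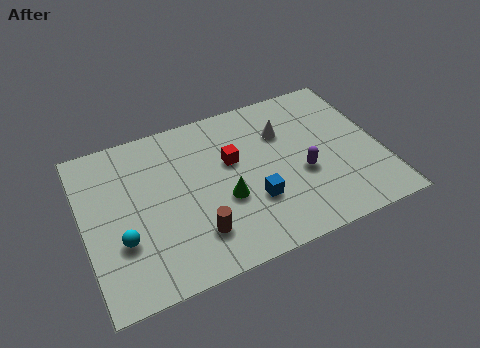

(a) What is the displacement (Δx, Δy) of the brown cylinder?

(-0.9, 0.2)

The brown cylinder started near (5.2, 1.7) and ended near (4.3, 1.9).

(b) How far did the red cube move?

1.6

From (5.4, 6.3) to (6.1, 4.9), the red cube covered √(0.7² + 1.4²) ≈ 1.6 units.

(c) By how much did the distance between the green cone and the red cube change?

-2.1

They were about 4.0 units apart before and 1.9 after — 2.1 units closer together.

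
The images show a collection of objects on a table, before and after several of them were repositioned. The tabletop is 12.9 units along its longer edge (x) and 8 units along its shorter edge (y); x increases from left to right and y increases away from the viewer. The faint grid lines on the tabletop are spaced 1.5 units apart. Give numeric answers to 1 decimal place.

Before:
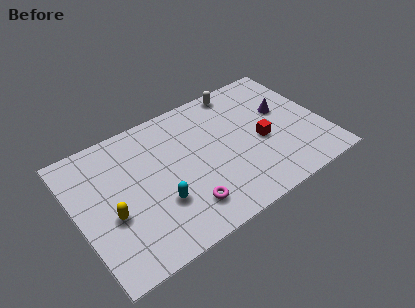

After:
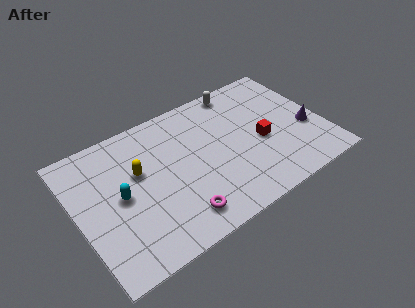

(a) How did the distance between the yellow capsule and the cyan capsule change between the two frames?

-1.1

The distance was about 2.5 in the first image and 1.4 in the second, so they moved 1.1 units closer together.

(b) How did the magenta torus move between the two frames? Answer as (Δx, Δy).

(-0.4, -0.3)

The magenta torus was at about (5.2, 1.7) and moved to about (4.8, 1.4).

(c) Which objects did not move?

the white capsule and the red cube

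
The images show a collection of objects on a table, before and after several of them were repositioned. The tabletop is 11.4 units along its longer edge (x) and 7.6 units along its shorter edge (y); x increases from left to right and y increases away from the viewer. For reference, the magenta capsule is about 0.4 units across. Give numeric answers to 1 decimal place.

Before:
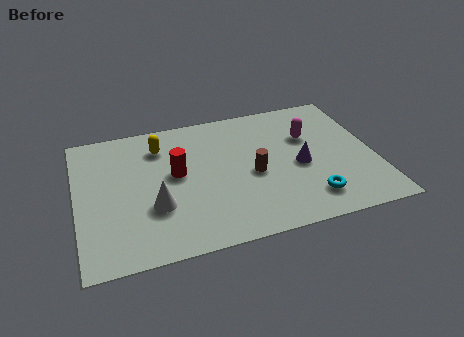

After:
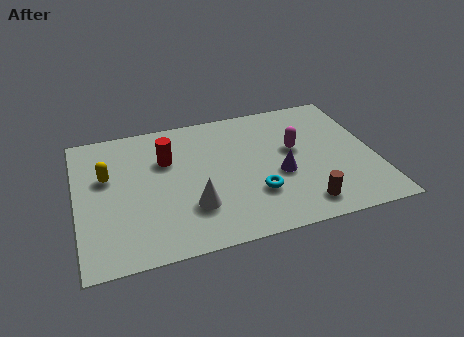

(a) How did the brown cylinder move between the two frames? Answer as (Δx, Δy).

(1.7, -2.2)

The brown cylinder was at about (6.7, 3.4) and moved to about (8.4, 1.2).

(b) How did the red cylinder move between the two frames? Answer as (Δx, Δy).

(-0.3, 0.9)

From the two frames, the red cylinder sits at roughly (3.8, 4.2) before and (3.5, 5.1) after.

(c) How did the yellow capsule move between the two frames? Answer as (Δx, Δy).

(-2.1, -1.2)

The yellow capsule was at about (3.3, 5.9) and moved to about (1.2, 4.7).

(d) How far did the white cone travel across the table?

1.5

From (2.9, 2.6) to (4.3, 2.2), the white cone covered √(1.4² + 0.4²) ≈ 1.5 units.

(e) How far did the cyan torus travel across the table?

2.2

From (8.7, 1.5) to (6.7, 2.3), the cyan torus covered √(2.0² + 0.8²) ≈ 2.2 units.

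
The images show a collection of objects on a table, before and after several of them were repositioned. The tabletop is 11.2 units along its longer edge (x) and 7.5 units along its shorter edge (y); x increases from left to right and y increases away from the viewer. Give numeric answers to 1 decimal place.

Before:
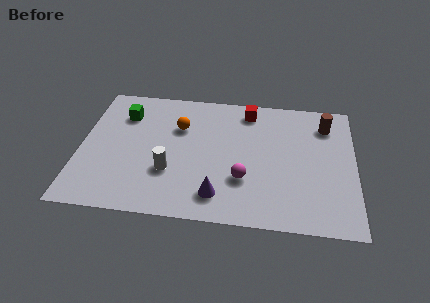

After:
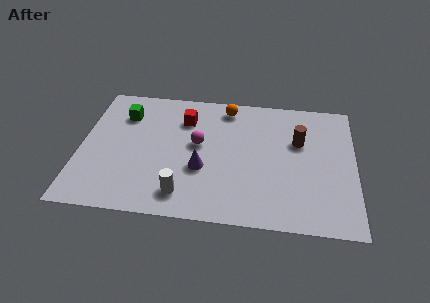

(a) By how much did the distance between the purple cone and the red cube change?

-2.2

They were about 5.1 units apart before and 2.9 after — 2.2 units closer together.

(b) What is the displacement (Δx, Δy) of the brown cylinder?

(-1.1, -1.1)

From the two frames, the brown cylinder sits at roughly (10.0, 5.9) before and (8.9, 4.8) after.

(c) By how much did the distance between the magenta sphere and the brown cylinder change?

-0.7

They were about 4.8 units apart before and 4.1 after — 0.7 units closer together.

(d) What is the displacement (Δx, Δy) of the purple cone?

(-0.7, 1.4)

The purple cone started near (5.7, 1.4) and ended near (5.0, 2.8).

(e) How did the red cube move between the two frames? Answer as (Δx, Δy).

(-2.6, -0.8)

The red cube started near (6.8, 6.4) and ended near (4.2, 5.6).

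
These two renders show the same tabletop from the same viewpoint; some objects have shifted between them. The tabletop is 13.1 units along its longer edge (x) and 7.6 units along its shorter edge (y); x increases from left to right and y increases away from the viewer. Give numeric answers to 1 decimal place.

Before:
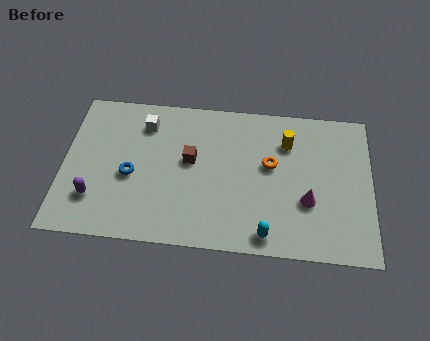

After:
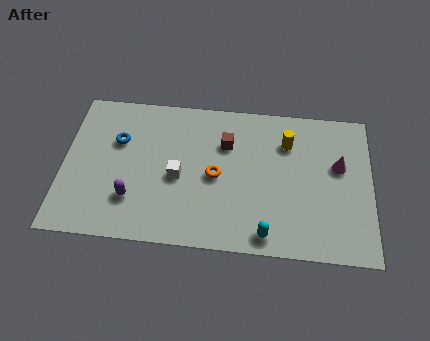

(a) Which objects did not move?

the yellow cylinder and the cyan capsule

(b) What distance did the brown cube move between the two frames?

1.8

From (5.4, 4.3) to (6.9, 5.3), the brown cube covered √(1.5² + 1.0²) ≈ 1.8 units.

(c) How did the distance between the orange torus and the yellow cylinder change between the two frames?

+2.2

The distance was about 1.4 in the first image and 3.6 in the second, so they moved 2.2 units further apart.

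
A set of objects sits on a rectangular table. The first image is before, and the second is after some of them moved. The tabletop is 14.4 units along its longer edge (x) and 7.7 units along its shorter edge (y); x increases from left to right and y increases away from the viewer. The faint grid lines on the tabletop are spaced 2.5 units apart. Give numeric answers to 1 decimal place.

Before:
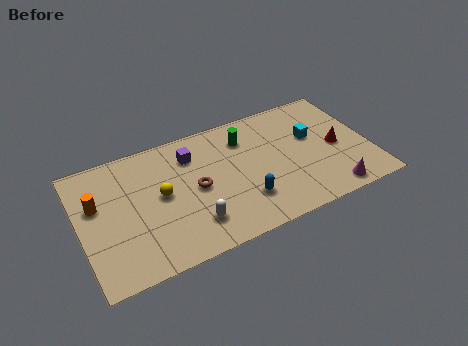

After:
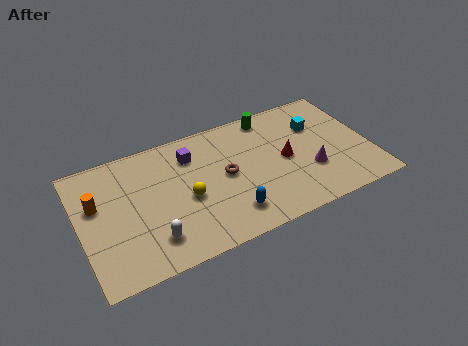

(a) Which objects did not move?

the purple cube and the orange cylinder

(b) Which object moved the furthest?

the red cone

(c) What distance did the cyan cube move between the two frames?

0.7

The cyan cube was near (11.7, 4.7) before and (12.0, 5.3) after, so it travelled √(0.3² + 0.6²) ≈ 0.7 units.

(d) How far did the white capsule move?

2.0

The white capsule was near (5.3, 1.8) before and (3.3, 1.7) after, so it travelled √(2.0² + 0.1²) ≈ 2.0 units.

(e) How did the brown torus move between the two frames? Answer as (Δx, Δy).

(1.5, 0.2)

The brown torus was at about (5.7, 3.8) and moved to about (7.2, 4.0).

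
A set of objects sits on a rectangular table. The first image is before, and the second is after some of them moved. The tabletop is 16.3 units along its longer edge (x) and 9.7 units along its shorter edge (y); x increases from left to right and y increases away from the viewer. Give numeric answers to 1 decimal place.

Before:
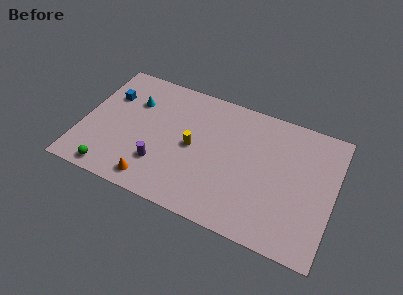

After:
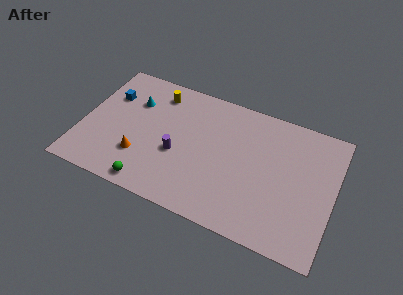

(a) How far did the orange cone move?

1.8

The orange cone moved from about (5.0, 1.3) to (4.0, 2.8), a distance of √(1.0² + 1.5²) ≈ 1.8.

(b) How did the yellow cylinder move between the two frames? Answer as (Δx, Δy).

(-2.7, 3.2)

The yellow cylinder started near (7.2, 4.8) and ended near (4.5, 8.0).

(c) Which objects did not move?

the cyan cone and the blue cube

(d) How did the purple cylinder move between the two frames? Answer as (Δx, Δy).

(1.0, 1.2)

The purple cylinder was at about (5.3, 2.7) and moved to about (6.3, 3.9).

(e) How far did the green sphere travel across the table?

2.6

The green sphere was near (2.3, 1.0) before and (4.9, 1.0) after, so it travelled √(2.6² + 0.0²) ≈ 2.6 units.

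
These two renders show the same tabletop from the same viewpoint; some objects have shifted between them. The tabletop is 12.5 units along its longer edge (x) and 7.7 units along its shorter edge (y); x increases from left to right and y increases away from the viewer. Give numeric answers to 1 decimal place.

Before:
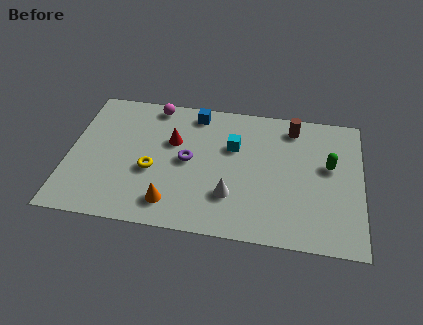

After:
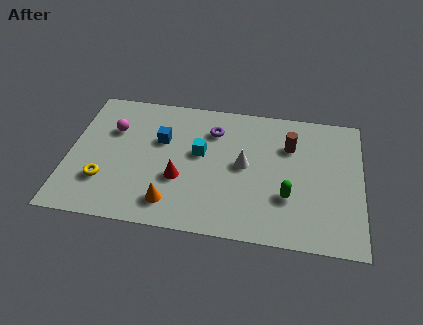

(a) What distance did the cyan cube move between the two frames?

1.5

From (7.0, 5.0) to (5.6, 4.4), the cyan cube covered √(1.4² + 0.6²) ≈ 1.5 units.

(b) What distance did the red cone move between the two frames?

2.1

From (4.4, 4.9) to (4.8, 2.8), the red cone covered √(0.4² + 2.1²) ≈ 2.1 units.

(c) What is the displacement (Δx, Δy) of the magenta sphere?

(-1.7, -1.7)

From the two frames, the magenta sphere sits at roughly (3.5, 6.9) before and (1.8, 5.2) after.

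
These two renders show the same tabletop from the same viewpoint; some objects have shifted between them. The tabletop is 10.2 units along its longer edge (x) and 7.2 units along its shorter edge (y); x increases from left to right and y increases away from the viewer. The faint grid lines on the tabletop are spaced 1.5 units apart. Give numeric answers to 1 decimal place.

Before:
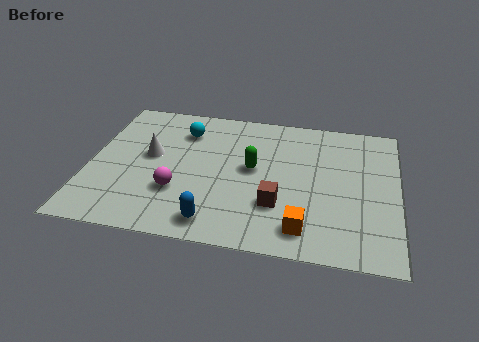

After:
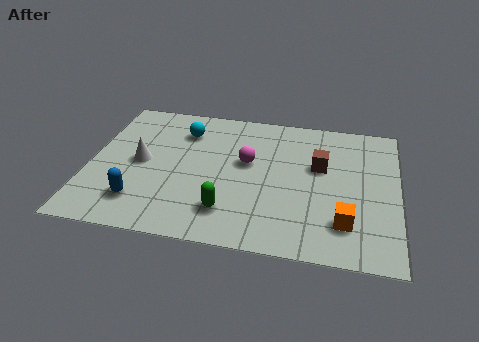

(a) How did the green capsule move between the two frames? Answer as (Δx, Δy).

(-0.7, -2.3)

From the two frames, the green capsule sits at roughly (5.4, 3.9) before and (4.7, 1.6) after.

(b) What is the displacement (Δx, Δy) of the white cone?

(-0.3, -0.4)

From the two frames, the white cone sits at roughly (2.0, 4.0) before and (1.7, 3.6) after.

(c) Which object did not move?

the cyan sphere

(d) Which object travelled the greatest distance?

the magenta sphere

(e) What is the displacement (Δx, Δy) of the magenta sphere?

(2.2, 1.9)

From the two frames, the magenta sphere sits at roughly (3.0, 2.3) before and (5.2, 4.2) after.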